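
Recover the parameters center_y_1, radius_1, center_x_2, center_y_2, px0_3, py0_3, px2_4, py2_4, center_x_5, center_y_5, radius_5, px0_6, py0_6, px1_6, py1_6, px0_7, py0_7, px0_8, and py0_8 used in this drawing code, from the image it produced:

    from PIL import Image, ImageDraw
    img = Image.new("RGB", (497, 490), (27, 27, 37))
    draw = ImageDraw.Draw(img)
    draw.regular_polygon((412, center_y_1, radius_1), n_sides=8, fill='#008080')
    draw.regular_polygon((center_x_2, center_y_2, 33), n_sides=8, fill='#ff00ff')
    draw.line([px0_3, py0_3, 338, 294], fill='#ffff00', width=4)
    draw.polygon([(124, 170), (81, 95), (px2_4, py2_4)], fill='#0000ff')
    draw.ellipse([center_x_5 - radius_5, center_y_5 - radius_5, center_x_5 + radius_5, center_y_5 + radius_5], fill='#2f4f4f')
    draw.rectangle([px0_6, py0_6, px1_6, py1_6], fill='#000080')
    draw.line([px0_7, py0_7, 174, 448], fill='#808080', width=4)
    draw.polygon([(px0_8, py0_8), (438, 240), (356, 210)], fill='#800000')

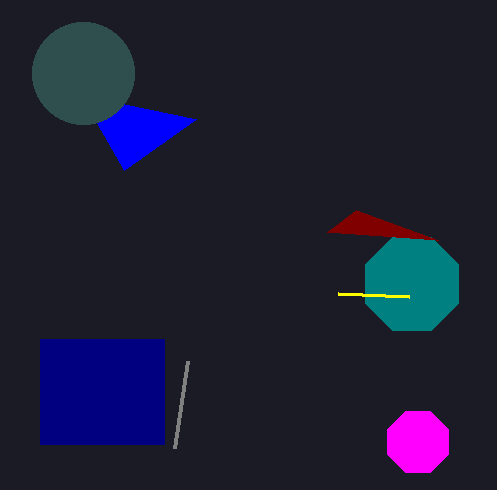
center_y_1 = 284
radius_1 = 50
center_x_2 = 418
center_y_2 = 442
px0_3 = 409
py0_3 = 297
px2_4 = 196
py2_4 = 119
center_x_5 = 83
center_y_5 = 73
radius_5 = 51
px0_6 = 40
py0_6 = 339
px1_6 = 164
py1_6 = 444
px0_7 = 187
py0_7 = 361
px0_8 = 327
py0_8 = 232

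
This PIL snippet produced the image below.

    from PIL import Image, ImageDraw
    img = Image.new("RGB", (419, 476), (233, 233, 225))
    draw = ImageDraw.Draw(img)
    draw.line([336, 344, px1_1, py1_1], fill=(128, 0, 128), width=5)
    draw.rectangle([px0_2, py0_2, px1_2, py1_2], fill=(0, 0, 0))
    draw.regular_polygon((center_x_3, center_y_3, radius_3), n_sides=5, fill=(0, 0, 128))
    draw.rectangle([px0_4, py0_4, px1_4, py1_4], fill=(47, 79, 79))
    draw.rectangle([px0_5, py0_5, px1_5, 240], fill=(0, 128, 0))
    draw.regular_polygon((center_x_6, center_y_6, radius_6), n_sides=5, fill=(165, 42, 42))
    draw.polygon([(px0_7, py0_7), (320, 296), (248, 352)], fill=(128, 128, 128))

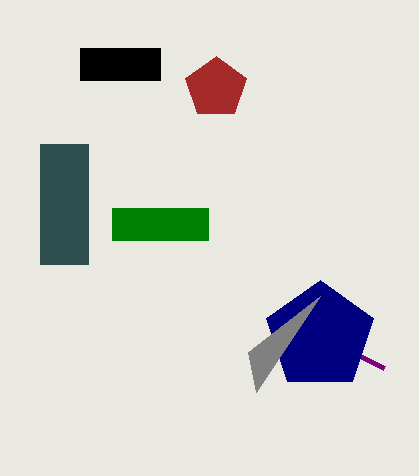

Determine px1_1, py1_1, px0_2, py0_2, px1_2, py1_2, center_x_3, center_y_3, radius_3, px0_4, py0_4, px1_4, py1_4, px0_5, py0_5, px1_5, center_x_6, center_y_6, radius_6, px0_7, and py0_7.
px1_1 = 384, py1_1 = 368, px0_2 = 80, py0_2 = 48, px1_2 = 160, py1_2 = 80, center_x_3 = 320, center_y_3 = 336, radius_3 = 56, px0_4 = 40, py0_4 = 144, px1_4 = 88, py1_4 = 264, px0_5 = 112, py0_5 = 208, px1_5 = 208, center_x_6 = 216, center_y_6 = 88, radius_6 = 32, px0_7 = 256, py0_7 = 392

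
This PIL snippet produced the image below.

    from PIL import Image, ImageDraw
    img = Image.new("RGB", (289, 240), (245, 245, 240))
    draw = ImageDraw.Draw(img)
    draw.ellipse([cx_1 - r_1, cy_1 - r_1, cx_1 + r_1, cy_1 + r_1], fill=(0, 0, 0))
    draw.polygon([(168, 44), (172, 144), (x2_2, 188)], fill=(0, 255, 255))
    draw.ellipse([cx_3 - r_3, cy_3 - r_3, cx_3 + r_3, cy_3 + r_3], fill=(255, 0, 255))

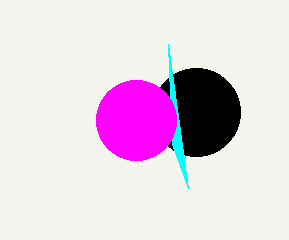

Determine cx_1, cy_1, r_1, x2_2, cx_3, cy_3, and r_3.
cx_1 = 196; cy_1 = 112; r_1 = 44; x2_2 = 188; cx_3 = 136; cy_3 = 120; r_3 = 40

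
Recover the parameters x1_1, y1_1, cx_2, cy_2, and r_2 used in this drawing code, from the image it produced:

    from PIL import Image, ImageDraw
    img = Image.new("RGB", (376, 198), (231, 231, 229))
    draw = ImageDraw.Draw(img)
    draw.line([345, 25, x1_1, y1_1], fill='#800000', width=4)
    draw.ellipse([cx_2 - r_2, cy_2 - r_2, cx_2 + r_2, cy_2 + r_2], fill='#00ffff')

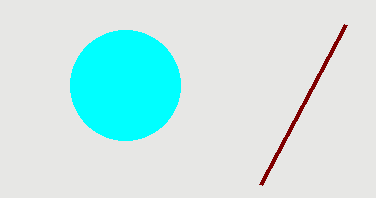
x1_1 = 260; y1_1 = 185; cx_2 = 125; cy_2 = 85; r_2 = 55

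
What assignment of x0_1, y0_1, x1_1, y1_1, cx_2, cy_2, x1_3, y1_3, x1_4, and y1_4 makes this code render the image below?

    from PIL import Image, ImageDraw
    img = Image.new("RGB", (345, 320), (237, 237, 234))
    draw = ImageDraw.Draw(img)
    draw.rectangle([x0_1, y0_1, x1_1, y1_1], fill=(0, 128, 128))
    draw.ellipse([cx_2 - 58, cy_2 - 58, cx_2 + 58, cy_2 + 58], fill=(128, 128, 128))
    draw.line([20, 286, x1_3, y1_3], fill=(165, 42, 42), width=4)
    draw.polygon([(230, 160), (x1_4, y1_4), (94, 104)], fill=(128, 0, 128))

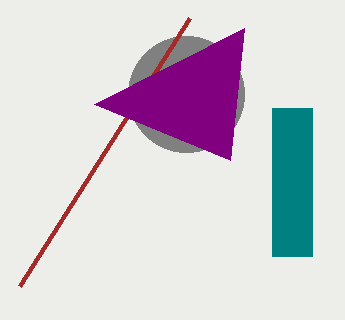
x0_1 = 272
y0_1 = 108
x1_1 = 312
y1_1 = 256
cx_2 = 186
cy_2 = 94
x1_3 = 190
y1_3 = 18
x1_4 = 244
y1_4 = 28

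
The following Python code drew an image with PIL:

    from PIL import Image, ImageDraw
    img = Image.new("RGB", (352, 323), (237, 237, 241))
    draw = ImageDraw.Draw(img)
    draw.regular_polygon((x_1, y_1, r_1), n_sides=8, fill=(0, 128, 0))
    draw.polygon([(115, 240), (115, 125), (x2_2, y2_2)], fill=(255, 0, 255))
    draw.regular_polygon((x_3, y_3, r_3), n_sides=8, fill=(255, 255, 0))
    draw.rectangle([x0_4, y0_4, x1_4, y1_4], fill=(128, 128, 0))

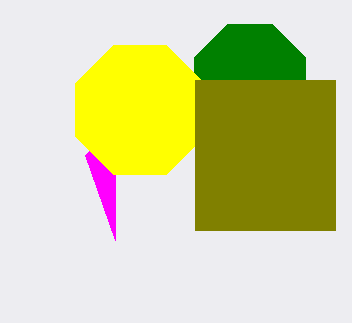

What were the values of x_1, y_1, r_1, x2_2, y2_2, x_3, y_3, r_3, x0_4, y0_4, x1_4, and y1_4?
x_1 = 250
y_1 = 80
r_1 = 60
x2_2 = 85
y2_2 = 155
x_3 = 140
y_3 = 110
r_3 = 70
x0_4 = 195
y0_4 = 80
x1_4 = 335
y1_4 = 230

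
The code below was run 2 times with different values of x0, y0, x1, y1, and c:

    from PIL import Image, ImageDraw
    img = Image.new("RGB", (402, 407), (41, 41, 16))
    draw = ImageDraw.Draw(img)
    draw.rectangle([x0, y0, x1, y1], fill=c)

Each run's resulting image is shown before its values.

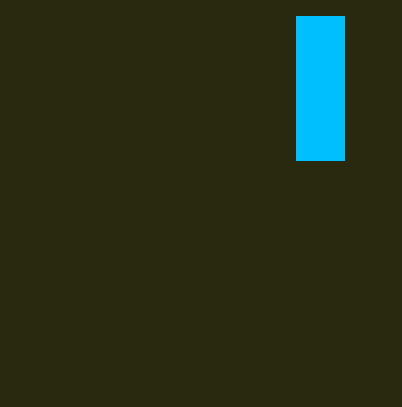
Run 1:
x0 = 296
y0 = 16
x1 = 344
y1 = 160
c = 'deepskyblue'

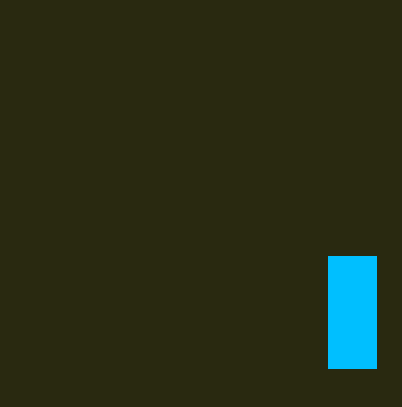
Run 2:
x0 = 328, y0 = 256, x1 = 376, y1 = 368, c = 'deepskyblue'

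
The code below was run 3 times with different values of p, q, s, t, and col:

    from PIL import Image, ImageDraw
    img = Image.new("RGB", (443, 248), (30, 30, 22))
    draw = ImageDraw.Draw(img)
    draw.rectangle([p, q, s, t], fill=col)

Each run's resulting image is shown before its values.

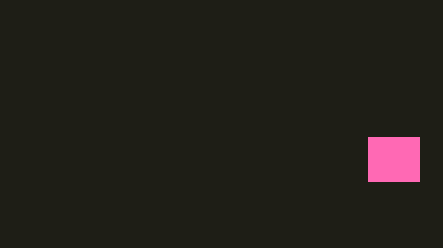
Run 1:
p = 368; q = 137; s = 419; t = 181; col = 'hotpink'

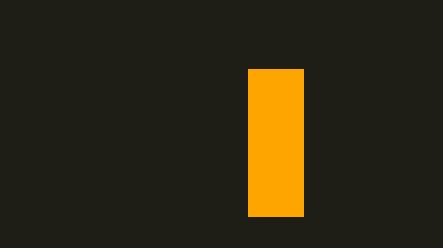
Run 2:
p = 248, q = 69, s = 303, t = 216, col = 'orange'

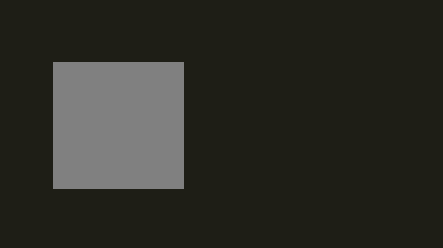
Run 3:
p = 53
q = 62
s = 183
t = 188
col = 'gray'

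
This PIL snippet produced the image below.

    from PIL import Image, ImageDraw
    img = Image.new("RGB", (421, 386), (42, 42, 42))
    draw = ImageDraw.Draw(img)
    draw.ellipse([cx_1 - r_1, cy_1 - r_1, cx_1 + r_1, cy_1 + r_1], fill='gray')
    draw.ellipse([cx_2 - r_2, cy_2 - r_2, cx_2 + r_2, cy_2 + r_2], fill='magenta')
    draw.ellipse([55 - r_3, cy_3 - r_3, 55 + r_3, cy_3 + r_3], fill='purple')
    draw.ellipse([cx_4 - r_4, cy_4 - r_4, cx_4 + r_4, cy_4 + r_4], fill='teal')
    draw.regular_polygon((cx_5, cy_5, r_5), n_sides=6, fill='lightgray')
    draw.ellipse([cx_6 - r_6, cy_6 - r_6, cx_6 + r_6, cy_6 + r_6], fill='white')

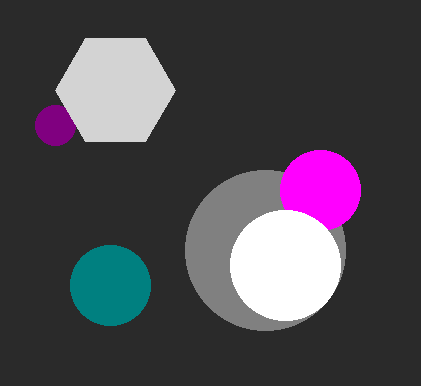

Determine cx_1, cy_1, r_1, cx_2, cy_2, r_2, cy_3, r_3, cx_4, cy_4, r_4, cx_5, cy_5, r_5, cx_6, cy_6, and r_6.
cx_1 = 265
cy_1 = 250
r_1 = 80
cx_2 = 320
cy_2 = 190
r_2 = 40
cy_3 = 125
r_3 = 20
cx_4 = 110
cy_4 = 285
r_4 = 40
cx_5 = 115
cy_5 = 90
r_5 = 60
cx_6 = 285
cy_6 = 265
r_6 = 55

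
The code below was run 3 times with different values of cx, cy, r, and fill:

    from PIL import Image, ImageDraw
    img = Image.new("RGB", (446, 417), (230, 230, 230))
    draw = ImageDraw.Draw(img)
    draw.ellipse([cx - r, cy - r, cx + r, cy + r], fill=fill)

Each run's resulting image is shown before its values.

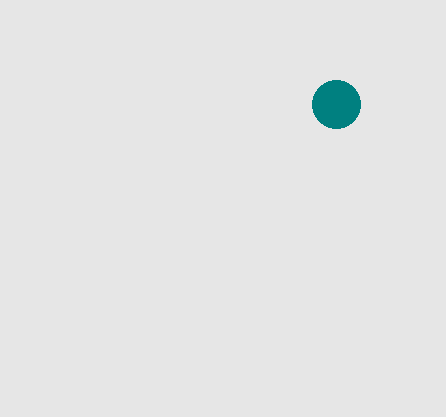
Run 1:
cx = 336; cy = 104; r = 24; fill = 'teal'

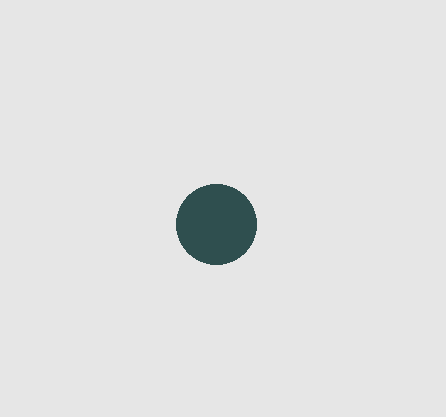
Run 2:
cx = 216; cy = 224; r = 40; fill = 'darkslategray'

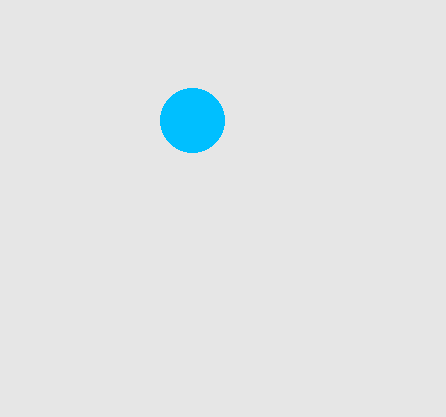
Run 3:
cx = 192
cy = 120
r = 32
fill = 'deepskyblue'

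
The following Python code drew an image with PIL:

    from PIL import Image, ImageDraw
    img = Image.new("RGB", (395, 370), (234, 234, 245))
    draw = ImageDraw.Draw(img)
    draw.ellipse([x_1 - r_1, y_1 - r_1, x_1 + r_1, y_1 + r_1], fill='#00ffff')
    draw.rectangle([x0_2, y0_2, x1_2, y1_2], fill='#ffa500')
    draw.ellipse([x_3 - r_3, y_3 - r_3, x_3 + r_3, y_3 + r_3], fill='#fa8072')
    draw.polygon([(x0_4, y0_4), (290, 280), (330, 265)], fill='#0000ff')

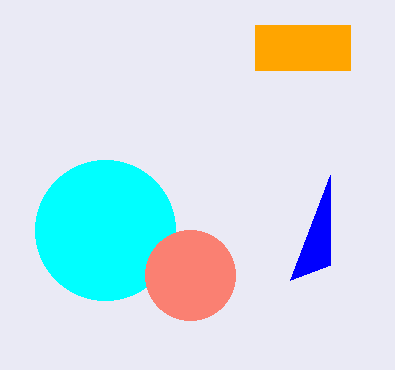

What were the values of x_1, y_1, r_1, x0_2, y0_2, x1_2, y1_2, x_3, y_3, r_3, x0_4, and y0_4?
x_1 = 105, y_1 = 230, r_1 = 70, x0_2 = 255, y0_2 = 25, x1_2 = 350, y1_2 = 70, x_3 = 190, y_3 = 275, r_3 = 45, x0_4 = 330, y0_4 = 175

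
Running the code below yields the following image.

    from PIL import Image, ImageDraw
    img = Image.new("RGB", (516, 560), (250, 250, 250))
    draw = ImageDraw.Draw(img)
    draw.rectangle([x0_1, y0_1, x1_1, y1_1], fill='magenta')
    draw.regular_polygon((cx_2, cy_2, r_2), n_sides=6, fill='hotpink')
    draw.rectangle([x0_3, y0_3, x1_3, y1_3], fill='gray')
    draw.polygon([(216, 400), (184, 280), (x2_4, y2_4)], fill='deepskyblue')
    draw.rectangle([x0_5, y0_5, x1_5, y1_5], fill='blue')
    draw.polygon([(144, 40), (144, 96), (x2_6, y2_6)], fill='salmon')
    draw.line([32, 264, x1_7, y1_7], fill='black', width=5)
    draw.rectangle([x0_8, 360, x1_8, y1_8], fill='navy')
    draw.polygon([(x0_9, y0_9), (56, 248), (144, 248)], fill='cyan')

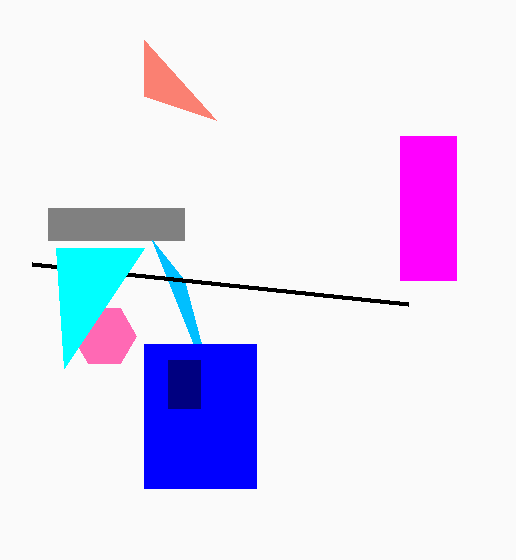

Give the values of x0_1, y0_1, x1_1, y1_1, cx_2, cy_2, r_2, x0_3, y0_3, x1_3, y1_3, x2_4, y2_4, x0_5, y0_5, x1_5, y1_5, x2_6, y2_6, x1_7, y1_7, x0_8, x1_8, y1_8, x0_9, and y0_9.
x0_1 = 400
y0_1 = 136
x1_1 = 456
y1_1 = 280
cx_2 = 104
cy_2 = 336
r_2 = 32
x0_3 = 48
y0_3 = 208
x1_3 = 184
y1_3 = 240
x2_4 = 152
y2_4 = 240
x0_5 = 144
y0_5 = 344
x1_5 = 256
y1_5 = 488
x2_6 = 216
y2_6 = 120
x1_7 = 408
y1_7 = 304
x0_8 = 168
x1_8 = 200
y1_8 = 408
x0_9 = 64
y0_9 = 368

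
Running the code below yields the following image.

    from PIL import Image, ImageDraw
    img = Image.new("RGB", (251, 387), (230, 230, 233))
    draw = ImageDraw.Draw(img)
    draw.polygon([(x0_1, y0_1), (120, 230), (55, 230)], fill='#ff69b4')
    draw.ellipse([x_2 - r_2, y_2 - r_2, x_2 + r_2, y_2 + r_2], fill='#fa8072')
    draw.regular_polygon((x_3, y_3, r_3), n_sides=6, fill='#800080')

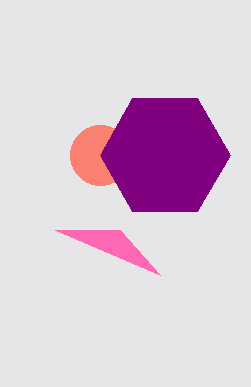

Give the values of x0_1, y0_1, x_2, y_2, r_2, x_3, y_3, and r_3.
x0_1 = 160; y0_1 = 275; x_2 = 100; y_2 = 155; r_2 = 30; x_3 = 165; y_3 = 155; r_3 = 65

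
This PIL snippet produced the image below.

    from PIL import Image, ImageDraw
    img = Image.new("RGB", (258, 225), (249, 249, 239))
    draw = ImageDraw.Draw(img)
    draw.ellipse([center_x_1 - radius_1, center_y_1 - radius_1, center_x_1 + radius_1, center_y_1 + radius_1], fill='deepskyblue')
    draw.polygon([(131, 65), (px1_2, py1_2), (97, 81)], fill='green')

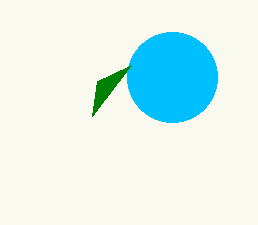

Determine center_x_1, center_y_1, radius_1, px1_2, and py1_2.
center_x_1 = 172
center_y_1 = 77
radius_1 = 45
px1_2 = 92
py1_2 = 116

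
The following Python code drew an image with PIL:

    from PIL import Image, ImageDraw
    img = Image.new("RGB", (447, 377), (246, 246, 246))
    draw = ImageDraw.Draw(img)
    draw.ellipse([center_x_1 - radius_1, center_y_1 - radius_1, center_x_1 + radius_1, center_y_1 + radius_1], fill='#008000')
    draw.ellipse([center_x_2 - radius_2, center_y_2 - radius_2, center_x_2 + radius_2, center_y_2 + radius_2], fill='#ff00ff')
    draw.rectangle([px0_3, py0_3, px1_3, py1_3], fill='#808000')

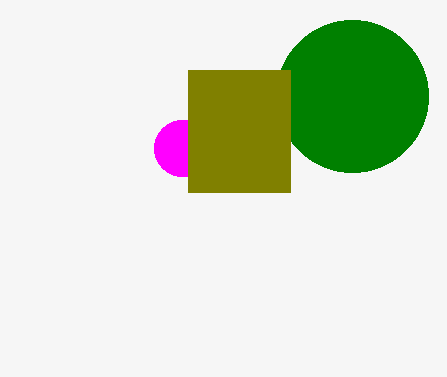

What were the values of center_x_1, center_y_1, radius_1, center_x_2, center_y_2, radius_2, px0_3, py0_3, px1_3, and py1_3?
center_x_1 = 352; center_y_1 = 96; radius_1 = 76; center_x_2 = 182; center_y_2 = 148; radius_2 = 28; px0_3 = 188; py0_3 = 70; px1_3 = 290; py1_3 = 192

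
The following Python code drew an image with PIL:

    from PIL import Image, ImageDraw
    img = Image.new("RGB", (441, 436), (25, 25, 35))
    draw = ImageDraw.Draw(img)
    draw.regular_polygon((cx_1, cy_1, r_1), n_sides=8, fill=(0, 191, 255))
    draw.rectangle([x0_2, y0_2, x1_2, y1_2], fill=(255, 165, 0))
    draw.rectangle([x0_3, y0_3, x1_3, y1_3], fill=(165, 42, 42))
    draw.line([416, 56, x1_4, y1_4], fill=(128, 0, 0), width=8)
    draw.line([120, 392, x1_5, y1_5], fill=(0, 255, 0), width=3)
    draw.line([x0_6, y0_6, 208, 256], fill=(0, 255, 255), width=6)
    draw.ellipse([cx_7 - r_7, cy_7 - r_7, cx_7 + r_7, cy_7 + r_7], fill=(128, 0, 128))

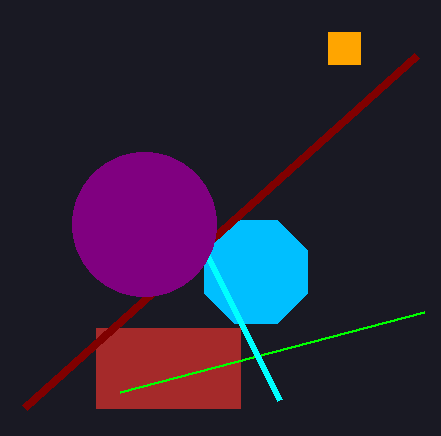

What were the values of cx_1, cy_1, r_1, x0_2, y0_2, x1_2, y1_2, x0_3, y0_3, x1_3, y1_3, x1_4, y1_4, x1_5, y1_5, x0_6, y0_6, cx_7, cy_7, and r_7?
cx_1 = 256; cy_1 = 272; r_1 = 56; x0_2 = 328; y0_2 = 32; x1_2 = 360; y1_2 = 64; x0_3 = 96; y0_3 = 328; x1_3 = 240; y1_3 = 408; x1_4 = 24; y1_4 = 408; x1_5 = 424; y1_5 = 312; x0_6 = 280; y0_6 = 400; cx_7 = 144; cy_7 = 224; r_7 = 72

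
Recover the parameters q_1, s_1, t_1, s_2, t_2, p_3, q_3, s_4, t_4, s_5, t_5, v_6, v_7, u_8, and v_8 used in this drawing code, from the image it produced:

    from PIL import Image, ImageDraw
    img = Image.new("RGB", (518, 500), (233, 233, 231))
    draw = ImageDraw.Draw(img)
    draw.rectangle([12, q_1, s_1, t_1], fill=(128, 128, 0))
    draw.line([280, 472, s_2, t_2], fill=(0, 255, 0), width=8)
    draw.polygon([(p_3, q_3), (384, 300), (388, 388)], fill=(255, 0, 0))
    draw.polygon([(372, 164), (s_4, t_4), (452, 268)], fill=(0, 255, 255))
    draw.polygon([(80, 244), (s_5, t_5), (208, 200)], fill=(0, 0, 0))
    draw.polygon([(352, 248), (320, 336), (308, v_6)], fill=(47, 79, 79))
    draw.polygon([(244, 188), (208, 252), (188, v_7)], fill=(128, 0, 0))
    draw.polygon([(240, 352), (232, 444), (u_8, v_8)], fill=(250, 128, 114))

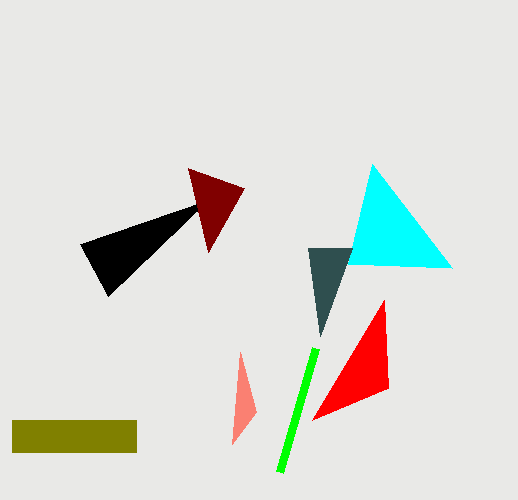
q_1 = 420
s_1 = 136
t_1 = 452
s_2 = 316
t_2 = 348
p_3 = 312
q_3 = 420
s_4 = 348
t_4 = 264
s_5 = 108
t_5 = 296
v_6 = 248
v_7 = 168
u_8 = 256
v_8 = 412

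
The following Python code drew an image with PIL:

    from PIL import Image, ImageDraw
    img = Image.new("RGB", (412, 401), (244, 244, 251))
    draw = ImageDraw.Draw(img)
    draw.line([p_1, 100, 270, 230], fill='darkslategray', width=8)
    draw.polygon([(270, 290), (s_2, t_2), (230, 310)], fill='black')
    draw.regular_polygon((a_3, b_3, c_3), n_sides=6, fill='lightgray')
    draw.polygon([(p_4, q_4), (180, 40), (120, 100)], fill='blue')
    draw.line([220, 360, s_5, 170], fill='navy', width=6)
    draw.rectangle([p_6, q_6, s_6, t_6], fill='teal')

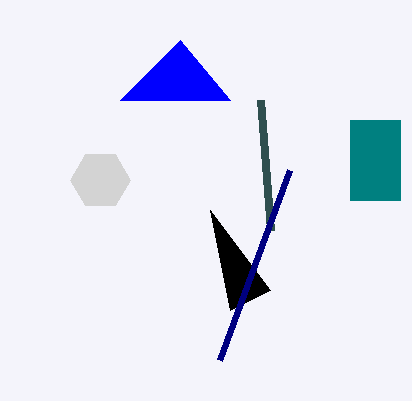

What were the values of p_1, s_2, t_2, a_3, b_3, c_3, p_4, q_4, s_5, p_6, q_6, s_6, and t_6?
p_1 = 260
s_2 = 210
t_2 = 210
a_3 = 100
b_3 = 180
c_3 = 30
p_4 = 230
q_4 = 100
s_5 = 290
p_6 = 350
q_6 = 120
s_6 = 400
t_6 = 200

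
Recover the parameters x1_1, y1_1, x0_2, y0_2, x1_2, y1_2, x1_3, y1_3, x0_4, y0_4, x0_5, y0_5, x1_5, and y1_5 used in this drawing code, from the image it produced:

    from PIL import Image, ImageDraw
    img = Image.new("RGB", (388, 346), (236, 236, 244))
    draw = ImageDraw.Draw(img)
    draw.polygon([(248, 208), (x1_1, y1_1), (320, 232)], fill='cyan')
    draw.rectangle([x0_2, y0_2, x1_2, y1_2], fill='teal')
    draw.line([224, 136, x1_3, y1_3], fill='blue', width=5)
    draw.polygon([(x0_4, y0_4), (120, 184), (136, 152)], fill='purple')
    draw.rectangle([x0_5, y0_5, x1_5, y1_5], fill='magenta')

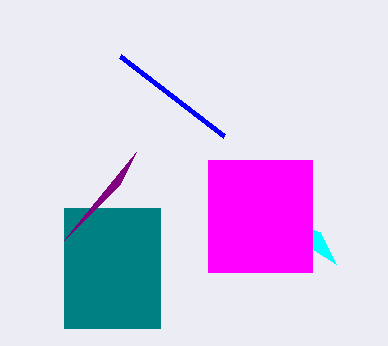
x1_1 = 336; y1_1 = 264; x0_2 = 64; y0_2 = 208; x1_2 = 160; y1_2 = 328; x1_3 = 120; y1_3 = 56; x0_4 = 64; y0_4 = 240; x0_5 = 208; y0_5 = 160; x1_5 = 312; y1_5 = 272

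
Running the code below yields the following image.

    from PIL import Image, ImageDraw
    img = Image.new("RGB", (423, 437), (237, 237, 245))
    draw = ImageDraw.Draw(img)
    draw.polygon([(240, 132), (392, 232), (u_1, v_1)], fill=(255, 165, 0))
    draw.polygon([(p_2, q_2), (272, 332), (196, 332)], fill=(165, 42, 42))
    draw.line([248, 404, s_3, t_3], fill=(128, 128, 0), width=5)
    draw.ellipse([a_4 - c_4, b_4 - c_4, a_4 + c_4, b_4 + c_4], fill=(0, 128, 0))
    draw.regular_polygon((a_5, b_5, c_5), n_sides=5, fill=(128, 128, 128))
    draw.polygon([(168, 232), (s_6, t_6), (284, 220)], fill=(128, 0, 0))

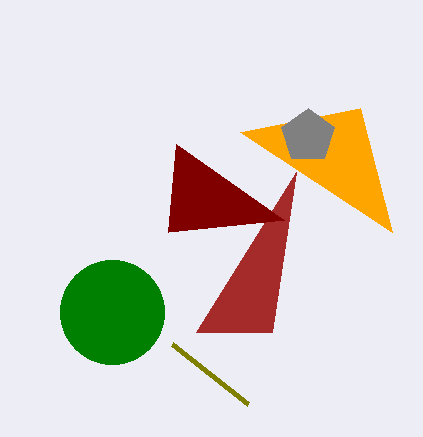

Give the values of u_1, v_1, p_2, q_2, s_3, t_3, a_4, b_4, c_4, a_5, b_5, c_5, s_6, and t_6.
u_1 = 360, v_1 = 108, p_2 = 296, q_2 = 172, s_3 = 172, t_3 = 344, a_4 = 112, b_4 = 312, c_4 = 52, a_5 = 308, b_5 = 136, c_5 = 28, s_6 = 176, t_6 = 144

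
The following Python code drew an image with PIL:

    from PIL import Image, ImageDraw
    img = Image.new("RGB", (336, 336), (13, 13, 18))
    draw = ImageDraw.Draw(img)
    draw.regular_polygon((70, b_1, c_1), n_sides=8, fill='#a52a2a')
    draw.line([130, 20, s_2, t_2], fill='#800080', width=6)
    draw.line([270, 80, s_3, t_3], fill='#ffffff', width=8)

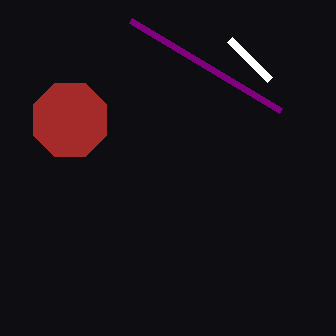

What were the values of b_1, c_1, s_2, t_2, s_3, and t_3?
b_1 = 120; c_1 = 40; s_2 = 280; t_2 = 110; s_3 = 230; t_3 = 40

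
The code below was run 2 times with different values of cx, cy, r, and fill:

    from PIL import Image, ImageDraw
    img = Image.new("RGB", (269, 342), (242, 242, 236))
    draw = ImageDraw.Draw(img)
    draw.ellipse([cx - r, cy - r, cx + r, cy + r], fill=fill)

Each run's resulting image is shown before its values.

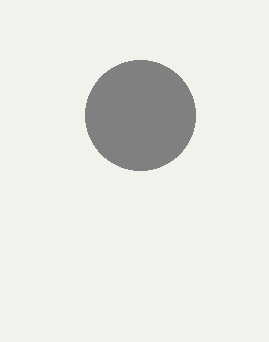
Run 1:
cx = 140, cy = 115, r = 55, fill = 'gray'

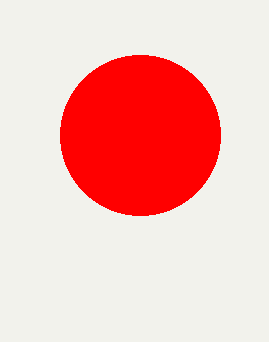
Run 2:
cx = 140; cy = 135; r = 80; fill = 'red'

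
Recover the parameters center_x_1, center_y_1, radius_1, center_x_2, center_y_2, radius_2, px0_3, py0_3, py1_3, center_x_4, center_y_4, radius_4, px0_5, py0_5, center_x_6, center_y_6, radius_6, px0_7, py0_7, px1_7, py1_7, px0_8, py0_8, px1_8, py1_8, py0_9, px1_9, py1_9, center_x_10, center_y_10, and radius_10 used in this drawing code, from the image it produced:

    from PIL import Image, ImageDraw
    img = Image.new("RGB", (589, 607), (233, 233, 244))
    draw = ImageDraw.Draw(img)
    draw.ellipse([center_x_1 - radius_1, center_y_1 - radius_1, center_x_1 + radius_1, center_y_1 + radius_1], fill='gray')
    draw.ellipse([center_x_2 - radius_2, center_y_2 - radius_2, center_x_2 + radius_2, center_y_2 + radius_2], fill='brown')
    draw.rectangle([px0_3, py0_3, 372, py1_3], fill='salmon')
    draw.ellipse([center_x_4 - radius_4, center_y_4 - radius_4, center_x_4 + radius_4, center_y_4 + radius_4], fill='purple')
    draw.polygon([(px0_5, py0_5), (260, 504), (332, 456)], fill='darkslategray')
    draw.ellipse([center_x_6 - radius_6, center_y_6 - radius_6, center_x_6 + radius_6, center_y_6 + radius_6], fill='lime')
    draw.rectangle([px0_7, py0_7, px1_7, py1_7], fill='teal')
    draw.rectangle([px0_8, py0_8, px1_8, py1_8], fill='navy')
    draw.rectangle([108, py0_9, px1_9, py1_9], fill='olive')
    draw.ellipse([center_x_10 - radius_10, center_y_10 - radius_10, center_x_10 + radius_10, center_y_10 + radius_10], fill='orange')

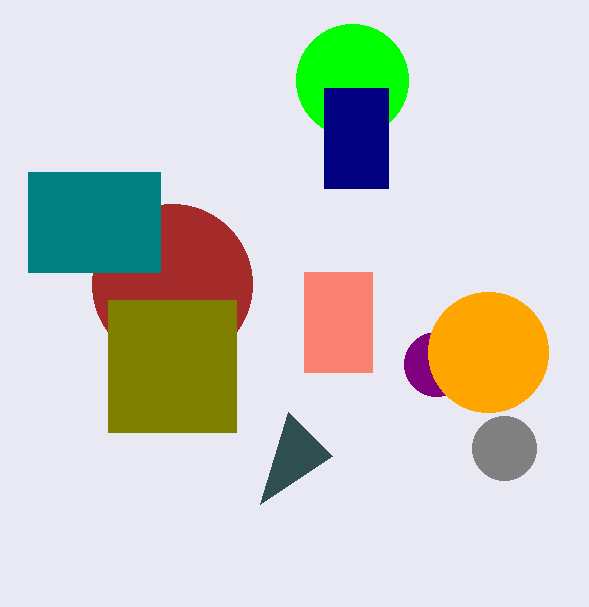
center_x_1 = 504, center_y_1 = 448, radius_1 = 32, center_x_2 = 172, center_y_2 = 284, radius_2 = 80, px0_3 = 304, py0_3 = 272, py1_3 = 372, center_x_4 = 436, center_y_4 = 364, radius_4 = 32, px0_5 = 288, py0_5 = 412, center_x_6 = 352, center_y_6 = 80, radius_6 = 56, px0_7 = 28, py0_7 = 172, px1_7 = 160, py1_7 = 272, px0_8 = 324, py0_8 = 88, px1_8 = 388, py1_8 = 188, py0_9 = 300, px1_9 = 236, py1_9 = 432, center_x_10 = 488, center_y_10 = 352, radius_10 = 60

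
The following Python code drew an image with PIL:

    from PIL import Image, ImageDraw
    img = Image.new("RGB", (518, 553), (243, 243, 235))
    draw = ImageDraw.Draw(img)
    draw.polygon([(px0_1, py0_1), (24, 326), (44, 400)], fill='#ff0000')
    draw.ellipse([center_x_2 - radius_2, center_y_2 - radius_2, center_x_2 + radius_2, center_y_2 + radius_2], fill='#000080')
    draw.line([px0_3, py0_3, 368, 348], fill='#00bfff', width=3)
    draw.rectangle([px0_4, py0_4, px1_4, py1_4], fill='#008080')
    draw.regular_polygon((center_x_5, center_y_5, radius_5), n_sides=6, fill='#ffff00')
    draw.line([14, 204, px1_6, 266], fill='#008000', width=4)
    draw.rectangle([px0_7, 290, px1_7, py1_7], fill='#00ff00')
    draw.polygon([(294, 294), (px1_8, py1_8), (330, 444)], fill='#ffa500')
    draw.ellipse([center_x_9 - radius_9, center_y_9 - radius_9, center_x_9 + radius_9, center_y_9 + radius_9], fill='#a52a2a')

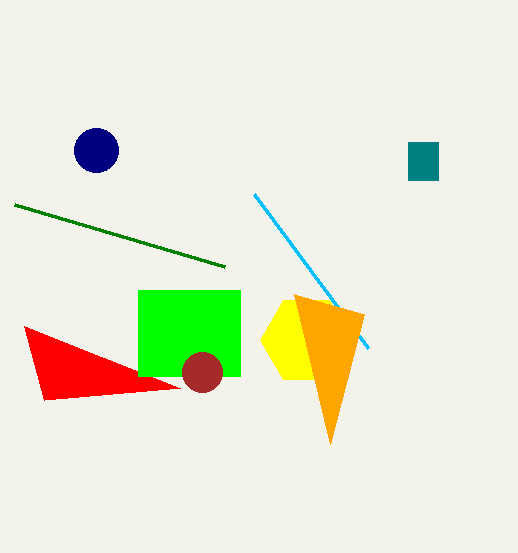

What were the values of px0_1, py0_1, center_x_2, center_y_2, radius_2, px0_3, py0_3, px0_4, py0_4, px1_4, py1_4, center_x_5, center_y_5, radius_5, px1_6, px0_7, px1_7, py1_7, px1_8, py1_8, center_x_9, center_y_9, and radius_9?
px0_1 = 180
py0_1 = 388
center_x_2 = 96
center_y_2 = 150
radius_2 = 22
px0_3 = 254
py0_3 = 194
px0_4 = 408
py0_4 = 142
px1_4 = 438
py1_4 = 180
center_x_5 = 306
center_y_5 = 340
radius_5 = 46
px1_6 = 224
px0_7 = 138
px1_7 = 240
py1_7 = 376
px1_8 = 364
py1_8 = 314
center_x_9 = 202
center_y_9 = 372
radius_9 = 20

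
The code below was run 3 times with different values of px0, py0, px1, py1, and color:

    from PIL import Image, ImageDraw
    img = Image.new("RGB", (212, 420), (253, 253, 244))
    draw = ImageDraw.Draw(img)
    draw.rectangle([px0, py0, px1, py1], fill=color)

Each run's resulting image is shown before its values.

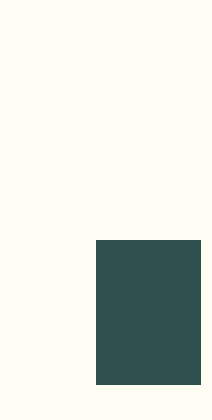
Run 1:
px0 = 96, py0 = 240, px1 = 200, py1 = 384, color = 'darkslategray'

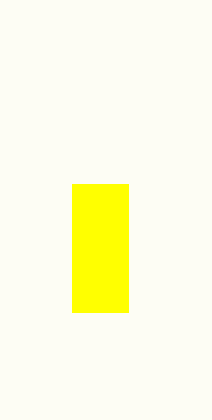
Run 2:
px0 = 72; py0 = 184; px1 = 128; py1 = 312; color = 'yellow'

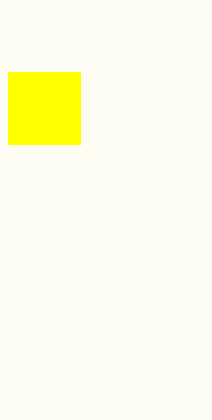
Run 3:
px0 = 8
py0 = 72
px1 = 80
py1 = 144
color = 'yellow'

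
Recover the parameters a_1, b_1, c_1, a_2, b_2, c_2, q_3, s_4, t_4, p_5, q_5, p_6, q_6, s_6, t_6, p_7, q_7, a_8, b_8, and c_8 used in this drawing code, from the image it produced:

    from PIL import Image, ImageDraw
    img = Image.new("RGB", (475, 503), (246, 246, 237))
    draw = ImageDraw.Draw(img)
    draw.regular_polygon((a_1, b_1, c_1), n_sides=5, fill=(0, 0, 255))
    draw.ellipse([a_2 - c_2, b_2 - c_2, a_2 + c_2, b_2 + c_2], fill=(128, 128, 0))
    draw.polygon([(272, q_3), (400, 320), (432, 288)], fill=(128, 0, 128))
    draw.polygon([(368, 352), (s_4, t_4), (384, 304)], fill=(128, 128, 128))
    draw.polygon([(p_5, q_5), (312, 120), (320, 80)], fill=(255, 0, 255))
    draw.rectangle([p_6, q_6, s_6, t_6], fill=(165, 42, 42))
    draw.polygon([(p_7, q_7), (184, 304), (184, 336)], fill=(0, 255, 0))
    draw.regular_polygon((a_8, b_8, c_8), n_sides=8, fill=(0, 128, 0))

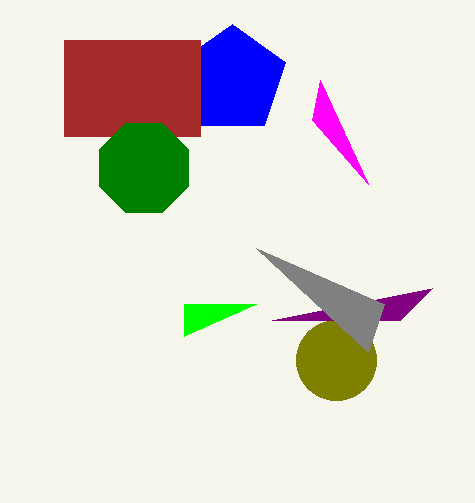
a_1 = 232
b_1 = 80
c_1 = 56
a_2 = 336
b_2 = 360
c_2 = 40
q_3 = 320
s_4 = 256
t_4 = 248
p_5 = 368
q_5 = 184
p_6 = 64
q_6 = 40
s_6 = 200
t_6 = 136
p_7 = 256
q_7 = 304
a_8 = 144
b_8 = 168
c_8 = 48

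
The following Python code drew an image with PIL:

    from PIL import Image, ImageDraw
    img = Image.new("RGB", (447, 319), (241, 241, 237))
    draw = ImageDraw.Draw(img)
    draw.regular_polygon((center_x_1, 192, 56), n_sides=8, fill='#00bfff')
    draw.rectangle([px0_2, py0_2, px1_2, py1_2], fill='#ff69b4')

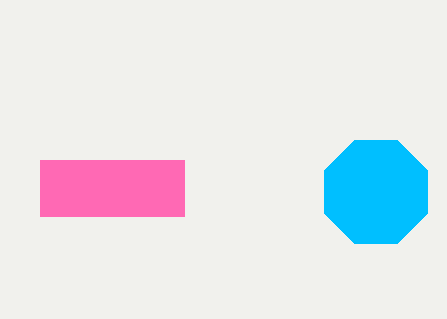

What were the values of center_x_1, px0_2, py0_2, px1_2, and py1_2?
center_x_1 = 376; px0_2 = 40; py0_2 = 160; px1_2 = 184; py1_2 = 216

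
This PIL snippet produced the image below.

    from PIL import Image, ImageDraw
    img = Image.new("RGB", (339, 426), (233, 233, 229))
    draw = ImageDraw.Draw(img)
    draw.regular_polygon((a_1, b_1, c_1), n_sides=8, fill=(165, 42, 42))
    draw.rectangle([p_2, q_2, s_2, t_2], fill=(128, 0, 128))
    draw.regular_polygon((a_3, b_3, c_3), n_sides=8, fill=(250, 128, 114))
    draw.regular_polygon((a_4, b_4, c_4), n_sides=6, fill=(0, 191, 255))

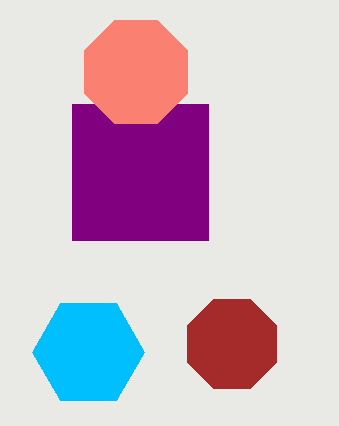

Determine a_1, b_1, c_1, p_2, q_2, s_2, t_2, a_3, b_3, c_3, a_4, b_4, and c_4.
a_1 = 232, b_1 = 344, c_1 = 48, p_2 = 72, q_2 = 104, s_2 = 208, t_2 = 240, a_3 = 136, b_3 = 72, c_3 = 56, a_4 = 88, b_4 = 352, c_4 = 56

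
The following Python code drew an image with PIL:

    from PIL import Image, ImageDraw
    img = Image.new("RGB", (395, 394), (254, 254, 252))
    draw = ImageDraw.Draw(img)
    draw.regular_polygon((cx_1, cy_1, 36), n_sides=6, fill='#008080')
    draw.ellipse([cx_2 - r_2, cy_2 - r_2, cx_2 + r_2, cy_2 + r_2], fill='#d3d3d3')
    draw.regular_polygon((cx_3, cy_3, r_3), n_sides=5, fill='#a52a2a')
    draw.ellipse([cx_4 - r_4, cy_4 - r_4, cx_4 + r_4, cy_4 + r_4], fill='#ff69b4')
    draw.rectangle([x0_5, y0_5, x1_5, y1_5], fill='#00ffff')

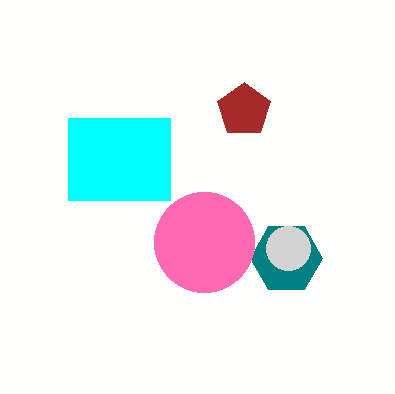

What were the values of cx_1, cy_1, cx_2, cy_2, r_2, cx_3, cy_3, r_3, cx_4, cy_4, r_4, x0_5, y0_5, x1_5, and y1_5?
cx_1 = 286, cy_1 = 258, cx_2 = 288, cy_2 = 248, r_2 = 22, cx_3 = 244, cy_3 = 110, r_3 = 28, cx_4 = 204, cy_4 = 242, r_4 = 50, x0_5 = 68, y0_5 = 118, x1_5 = 170, y1_5 = 200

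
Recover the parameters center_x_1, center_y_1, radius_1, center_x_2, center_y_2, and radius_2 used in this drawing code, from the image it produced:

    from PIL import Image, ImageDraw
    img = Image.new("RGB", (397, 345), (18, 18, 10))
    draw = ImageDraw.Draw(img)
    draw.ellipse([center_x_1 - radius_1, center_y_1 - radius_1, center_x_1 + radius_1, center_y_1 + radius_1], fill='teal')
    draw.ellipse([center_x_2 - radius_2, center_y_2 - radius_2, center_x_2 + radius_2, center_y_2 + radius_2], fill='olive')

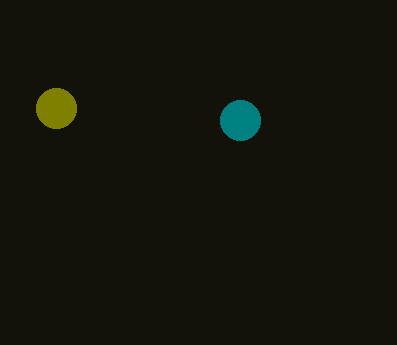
center_x_1 = 240
center_y_1 = 120
radius_1 = 20
center_x_2 = 56
center_y_2 = 108
radius_2 = 20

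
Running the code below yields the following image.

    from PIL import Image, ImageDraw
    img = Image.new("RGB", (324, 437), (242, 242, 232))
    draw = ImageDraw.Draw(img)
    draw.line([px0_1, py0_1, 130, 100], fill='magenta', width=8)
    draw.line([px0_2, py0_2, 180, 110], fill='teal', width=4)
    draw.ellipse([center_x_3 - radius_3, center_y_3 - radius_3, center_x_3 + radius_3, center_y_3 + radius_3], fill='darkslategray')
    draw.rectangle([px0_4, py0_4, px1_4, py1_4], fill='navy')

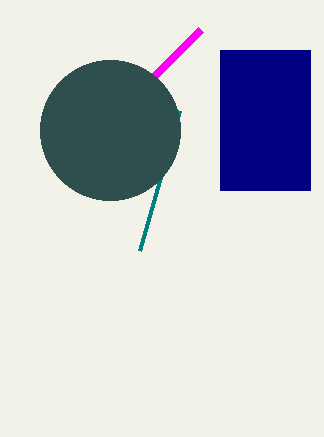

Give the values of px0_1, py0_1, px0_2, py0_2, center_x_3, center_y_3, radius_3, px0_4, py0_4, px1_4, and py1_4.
px0_1 = 200
py0_1 = 30
px0_2 = 140
py0_2 = 250
center_x_3 = 110
center_y_3 = 130
radius_3 = 70
px0_4 = 220
py0_4 = 50
px1_4 = 310
py1_4 = 190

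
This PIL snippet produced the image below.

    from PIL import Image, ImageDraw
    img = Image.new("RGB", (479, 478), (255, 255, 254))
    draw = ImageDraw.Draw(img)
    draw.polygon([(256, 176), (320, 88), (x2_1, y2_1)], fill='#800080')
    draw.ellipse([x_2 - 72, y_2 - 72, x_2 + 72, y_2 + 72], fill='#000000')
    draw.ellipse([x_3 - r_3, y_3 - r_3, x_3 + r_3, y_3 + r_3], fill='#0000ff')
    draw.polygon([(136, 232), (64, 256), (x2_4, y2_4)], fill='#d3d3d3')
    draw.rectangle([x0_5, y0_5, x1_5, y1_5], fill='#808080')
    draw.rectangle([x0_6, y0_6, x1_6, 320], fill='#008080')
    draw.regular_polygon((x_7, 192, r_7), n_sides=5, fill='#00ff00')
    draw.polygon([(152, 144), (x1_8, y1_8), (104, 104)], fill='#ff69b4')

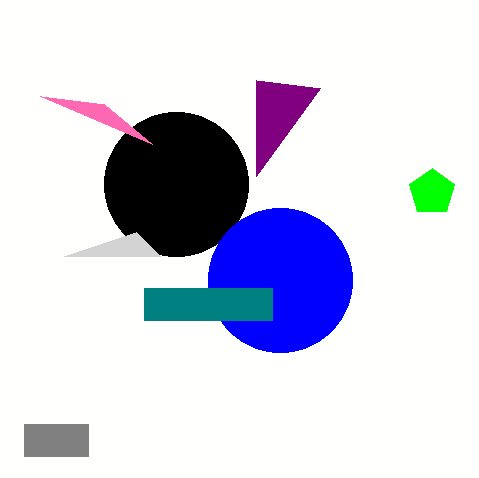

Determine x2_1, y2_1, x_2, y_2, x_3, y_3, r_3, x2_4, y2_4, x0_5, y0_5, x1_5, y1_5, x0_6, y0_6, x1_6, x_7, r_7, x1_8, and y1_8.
x2_1 = 256, y2_1 = 80, x_2 = 176, y_2 = 184, x_3 = 280, y_3 = 280, r_3 = 72, x2_4 = 160, y2_4 = 256, x0_5 = 24, y0_5 = 424, x1_5 = 88, y1_5 = 456, x0_6 = 144, y0_6 = 288, x1_6 = 272, x_7 = 432, r_7 = 24, x1_8 = 40, y1_8 = 96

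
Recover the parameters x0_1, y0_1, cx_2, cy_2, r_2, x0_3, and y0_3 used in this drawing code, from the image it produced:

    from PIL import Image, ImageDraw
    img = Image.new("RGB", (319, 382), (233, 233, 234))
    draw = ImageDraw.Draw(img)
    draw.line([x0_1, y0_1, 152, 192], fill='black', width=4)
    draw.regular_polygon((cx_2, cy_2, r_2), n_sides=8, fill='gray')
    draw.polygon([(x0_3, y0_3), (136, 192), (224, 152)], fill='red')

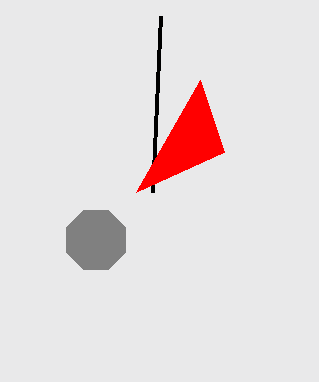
x0_1 = 160; y0_1 = 16; cx_2 = 96; cy_2 = 240; r_2 = 32; x0_3 = 200; y0_3 = 80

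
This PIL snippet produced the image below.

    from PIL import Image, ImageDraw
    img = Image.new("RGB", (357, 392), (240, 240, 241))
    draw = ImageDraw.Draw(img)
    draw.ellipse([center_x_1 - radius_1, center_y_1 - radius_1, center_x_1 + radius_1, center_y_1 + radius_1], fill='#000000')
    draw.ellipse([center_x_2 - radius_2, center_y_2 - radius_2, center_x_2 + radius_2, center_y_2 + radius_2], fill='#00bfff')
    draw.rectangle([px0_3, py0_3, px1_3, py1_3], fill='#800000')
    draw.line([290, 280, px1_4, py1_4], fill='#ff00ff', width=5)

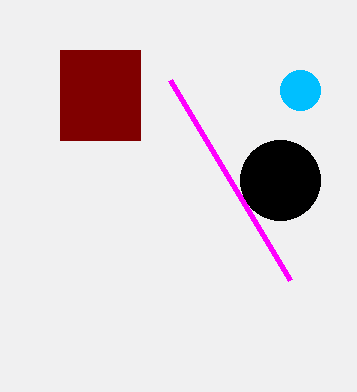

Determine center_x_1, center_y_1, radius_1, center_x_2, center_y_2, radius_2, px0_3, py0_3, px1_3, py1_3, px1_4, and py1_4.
center_x_1 = 280; center_y_1 = 180; radius_1 = 40; center_x_2 = 300; center_y_2 = 90; radius_2 = 20; px0_3 = 60; py0_3 = 50; px1_3 = 140; py1_3 = 140; px1_4 = 170; py1_4 = 80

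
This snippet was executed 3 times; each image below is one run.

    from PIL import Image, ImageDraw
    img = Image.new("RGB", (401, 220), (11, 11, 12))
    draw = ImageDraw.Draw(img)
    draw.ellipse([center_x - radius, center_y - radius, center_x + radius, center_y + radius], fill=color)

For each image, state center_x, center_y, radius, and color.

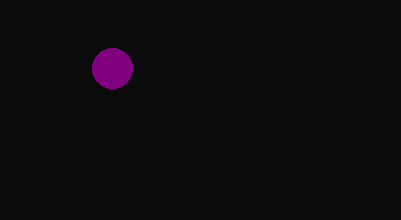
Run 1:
center_x = 112; center_y = 68; radius = 20; color = 'purple'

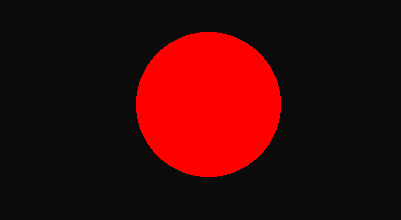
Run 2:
center_x = 208
center_y = 104
radius = 72
color = 'red'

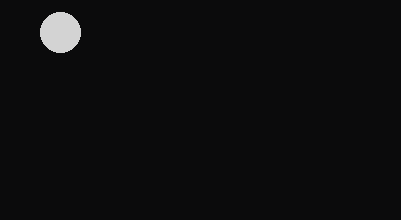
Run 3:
center_x = 60, center_y = 32, radius = 20, color = 'lightgray'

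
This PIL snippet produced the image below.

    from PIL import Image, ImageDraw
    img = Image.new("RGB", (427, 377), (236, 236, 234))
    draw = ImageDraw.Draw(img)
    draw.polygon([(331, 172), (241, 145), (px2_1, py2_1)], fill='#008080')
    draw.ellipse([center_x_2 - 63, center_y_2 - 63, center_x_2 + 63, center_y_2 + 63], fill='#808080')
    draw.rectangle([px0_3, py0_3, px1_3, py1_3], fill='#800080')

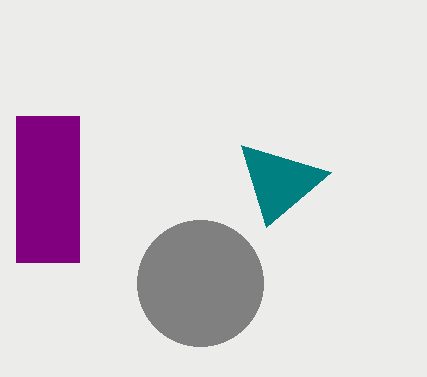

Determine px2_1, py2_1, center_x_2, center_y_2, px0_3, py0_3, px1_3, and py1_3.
px2_1 = 266; py2_1 = 227; center_x_2 = 200; center_y_2 = 283; px0_3 = 16; py0_3 = 116; px1_3 = 79; py1_3 = 262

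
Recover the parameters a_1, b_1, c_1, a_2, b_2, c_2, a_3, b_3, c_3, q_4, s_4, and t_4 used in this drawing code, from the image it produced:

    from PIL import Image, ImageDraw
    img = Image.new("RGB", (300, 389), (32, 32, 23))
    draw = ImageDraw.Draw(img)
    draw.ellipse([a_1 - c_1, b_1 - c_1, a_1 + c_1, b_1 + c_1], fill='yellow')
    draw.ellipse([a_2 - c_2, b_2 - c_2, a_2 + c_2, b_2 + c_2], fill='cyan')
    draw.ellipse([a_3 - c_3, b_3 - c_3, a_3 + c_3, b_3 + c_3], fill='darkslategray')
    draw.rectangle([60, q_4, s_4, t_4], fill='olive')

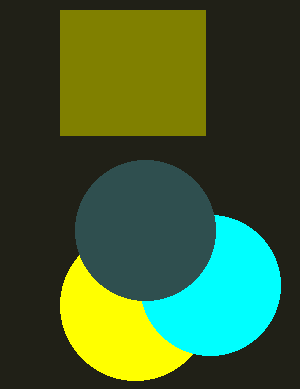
a_1 = 135, b_1 = 305, c_1 = 75, a_2 = 210, b_2 = 285, c_2 = 70, a_3 = 145, b_3 = 230, c_3 = 70, q_4 = 10, s_4 = 205, t_4 = 135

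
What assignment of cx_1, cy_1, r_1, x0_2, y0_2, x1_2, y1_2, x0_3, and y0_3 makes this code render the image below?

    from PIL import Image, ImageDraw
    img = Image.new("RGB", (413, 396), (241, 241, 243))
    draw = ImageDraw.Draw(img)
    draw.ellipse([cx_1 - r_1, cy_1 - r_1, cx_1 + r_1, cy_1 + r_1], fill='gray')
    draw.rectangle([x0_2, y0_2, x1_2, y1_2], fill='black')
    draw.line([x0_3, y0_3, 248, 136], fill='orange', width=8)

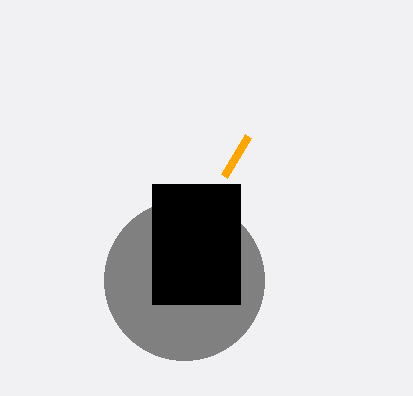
cx_1 = 184, cy_1 = 280, r_1 = 80, x0_2 = 152, y0_2 = 184, x1_2 = 240, y1_2 = 304, x0_3 = 224, y0_3 = 176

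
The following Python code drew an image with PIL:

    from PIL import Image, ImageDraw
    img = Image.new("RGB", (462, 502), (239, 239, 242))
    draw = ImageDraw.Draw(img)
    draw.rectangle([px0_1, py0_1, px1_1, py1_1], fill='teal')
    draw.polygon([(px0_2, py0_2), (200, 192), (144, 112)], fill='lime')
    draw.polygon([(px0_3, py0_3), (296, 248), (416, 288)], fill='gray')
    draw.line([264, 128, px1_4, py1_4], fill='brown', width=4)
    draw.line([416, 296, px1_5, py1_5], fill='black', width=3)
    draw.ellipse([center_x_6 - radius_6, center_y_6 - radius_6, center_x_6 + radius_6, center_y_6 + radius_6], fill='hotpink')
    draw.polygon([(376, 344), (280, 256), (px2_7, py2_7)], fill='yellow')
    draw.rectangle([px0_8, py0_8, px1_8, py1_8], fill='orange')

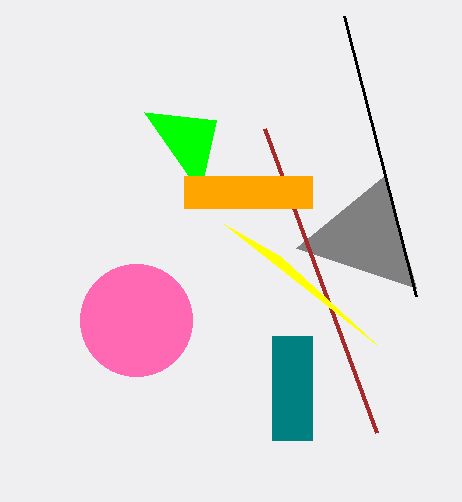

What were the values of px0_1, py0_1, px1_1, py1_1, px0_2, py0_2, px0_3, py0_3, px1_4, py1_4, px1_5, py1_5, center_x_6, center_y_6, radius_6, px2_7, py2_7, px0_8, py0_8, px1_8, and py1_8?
px0_1 = 272
py0_1 = 336
px1_1 = 312
py1_1 = 440
px0_2 = 216
py0_2 = 120
px0_3 = 384
py0_3 = 176
px1_4 = 376
py1_4 = 432
px1_5 = 344
py1_5 = 16
center_x_6 = 136
center_y_6 = 320
radius_6 = 56
px2_7 = 224
py2_7 = 224
px0_8 = 184
py0_8 = 176
px1_8 = 312
py1_8 = 208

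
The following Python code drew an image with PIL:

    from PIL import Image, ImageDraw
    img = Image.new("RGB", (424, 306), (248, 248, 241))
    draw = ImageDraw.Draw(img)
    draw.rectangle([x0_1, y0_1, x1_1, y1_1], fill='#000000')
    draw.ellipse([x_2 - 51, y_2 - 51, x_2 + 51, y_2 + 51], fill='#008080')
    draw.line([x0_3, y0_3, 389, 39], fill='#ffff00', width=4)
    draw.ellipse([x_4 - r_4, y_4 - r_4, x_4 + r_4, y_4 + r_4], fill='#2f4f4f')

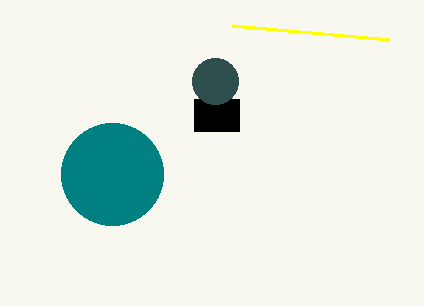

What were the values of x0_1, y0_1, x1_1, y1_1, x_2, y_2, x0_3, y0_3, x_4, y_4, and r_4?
x0_1 = 194, y0_1 = 99, x1_1 = 239, y1_1 = 131, x_2 = 112, y_2 = 174, x0_3 = 232, y0_3 = 25, x_4 = 215, y_4 = 81, r_4 = 23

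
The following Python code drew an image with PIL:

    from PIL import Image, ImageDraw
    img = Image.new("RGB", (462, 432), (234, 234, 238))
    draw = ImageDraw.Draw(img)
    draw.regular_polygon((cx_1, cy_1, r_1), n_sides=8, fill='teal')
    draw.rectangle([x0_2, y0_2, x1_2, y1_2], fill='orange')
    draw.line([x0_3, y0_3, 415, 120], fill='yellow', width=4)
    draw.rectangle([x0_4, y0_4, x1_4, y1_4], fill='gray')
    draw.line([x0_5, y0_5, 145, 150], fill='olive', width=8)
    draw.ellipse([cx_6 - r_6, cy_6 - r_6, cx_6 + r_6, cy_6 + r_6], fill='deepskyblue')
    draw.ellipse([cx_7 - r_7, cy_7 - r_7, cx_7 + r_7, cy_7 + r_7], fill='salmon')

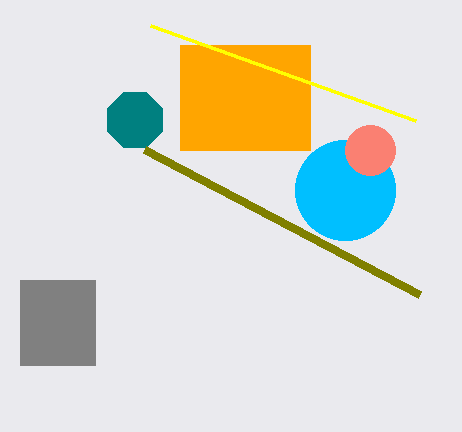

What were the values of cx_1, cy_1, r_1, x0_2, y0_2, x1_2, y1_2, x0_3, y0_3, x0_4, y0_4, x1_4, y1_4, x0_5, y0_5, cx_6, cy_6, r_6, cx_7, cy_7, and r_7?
cx_1 = 135, cy_1 = 120, r_1 = 30, x0_2 = 180, y0_2 = 45, x1_2 = 310, y1_2 = 150, x0_3 = 150, y0_3 = 25, x0_4 = 20, y0_4 = 280, x1_4 = 95, y1_4 = 365, x0_5 = 420, y0_5 = 295, cx_6 = 345, cy_6 = 190, r_6 = 50, cx_7 = 370, cy_7 = 150, r_7 = 25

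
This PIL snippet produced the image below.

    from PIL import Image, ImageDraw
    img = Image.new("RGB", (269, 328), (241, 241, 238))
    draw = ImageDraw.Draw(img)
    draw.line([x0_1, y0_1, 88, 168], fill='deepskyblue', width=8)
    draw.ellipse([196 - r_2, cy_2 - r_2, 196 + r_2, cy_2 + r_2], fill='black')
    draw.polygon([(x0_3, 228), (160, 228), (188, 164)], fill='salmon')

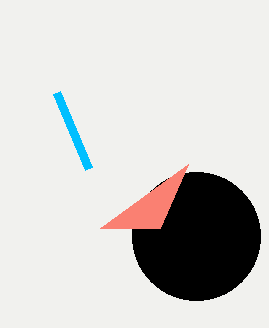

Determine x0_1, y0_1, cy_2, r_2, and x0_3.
x0_1 = 56
y0_1 = 92
cy_2 = 236
r_2 = 64
x0_3 = 100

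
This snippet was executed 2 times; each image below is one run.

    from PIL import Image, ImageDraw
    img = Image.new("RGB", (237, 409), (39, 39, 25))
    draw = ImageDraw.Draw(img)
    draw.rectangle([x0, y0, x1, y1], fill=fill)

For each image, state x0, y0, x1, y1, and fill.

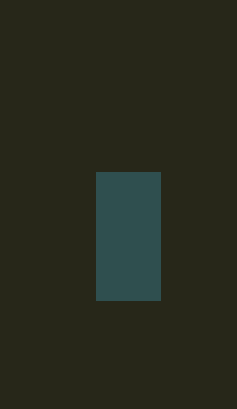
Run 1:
x0 = 96; y0 = 172; x1 = 160; y1 = 300; fill = 'darkslategray'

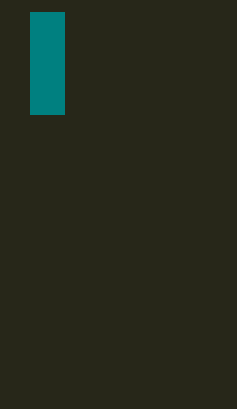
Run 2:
x0 = 30, y0 = 12, x1 = 64, y1 = 114, fill = 'teal'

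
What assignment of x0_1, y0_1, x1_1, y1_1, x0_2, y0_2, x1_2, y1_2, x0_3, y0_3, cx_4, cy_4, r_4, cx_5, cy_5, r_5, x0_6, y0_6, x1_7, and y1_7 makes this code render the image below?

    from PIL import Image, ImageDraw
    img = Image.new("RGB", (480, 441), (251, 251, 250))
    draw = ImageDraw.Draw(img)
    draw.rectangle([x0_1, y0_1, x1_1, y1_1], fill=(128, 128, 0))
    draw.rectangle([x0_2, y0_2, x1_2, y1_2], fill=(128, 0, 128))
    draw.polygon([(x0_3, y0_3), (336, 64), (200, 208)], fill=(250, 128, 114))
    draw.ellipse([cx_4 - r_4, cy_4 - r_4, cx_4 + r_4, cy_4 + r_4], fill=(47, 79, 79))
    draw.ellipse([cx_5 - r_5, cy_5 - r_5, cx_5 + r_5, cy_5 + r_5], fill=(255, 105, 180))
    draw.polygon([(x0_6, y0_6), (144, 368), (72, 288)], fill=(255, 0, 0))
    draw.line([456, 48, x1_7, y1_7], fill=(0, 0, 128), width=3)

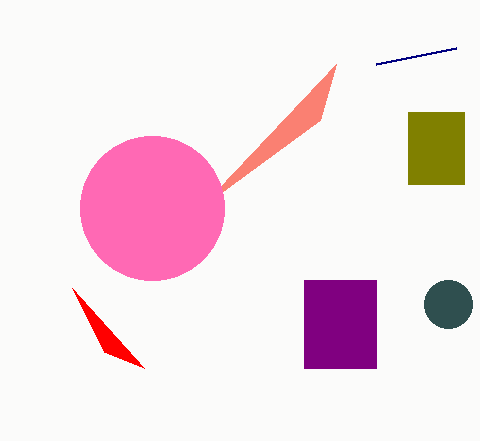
x0_1 = 408; y0_1 = 112; x1_1 = 464; y1_1 = 184; x0_2 = 304; y0_2 = 280; x1_2 = 376; y1_2 = 368; x0_3 = 320; y0_3 = 120; cx_4 = 448; cy_4 = 304; r_4 = 24; cx_5 = 152; cy_5 = 208; r_5 = 72; x0_6 = 104; y0_6 = 352; x1_7 = 376; y1_7 = 64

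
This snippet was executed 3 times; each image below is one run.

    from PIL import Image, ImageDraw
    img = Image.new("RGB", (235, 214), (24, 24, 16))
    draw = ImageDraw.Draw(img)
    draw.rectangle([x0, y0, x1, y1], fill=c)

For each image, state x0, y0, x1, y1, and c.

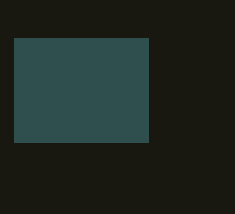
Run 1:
x0 = 14, y0 = 38, x1 = 148, y1 = 142, c = 'darkslategray'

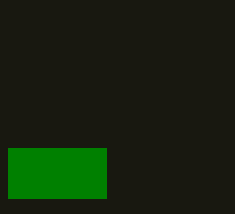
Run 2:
x0 = 8
y0 = 148
x1 = 106
y1 = 198
c = 'green'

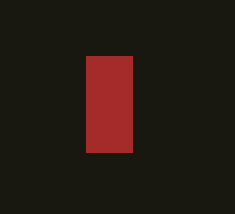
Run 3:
x0 = 86; y0 = 56; x1 = 132; y1 = 152; c = 'brown'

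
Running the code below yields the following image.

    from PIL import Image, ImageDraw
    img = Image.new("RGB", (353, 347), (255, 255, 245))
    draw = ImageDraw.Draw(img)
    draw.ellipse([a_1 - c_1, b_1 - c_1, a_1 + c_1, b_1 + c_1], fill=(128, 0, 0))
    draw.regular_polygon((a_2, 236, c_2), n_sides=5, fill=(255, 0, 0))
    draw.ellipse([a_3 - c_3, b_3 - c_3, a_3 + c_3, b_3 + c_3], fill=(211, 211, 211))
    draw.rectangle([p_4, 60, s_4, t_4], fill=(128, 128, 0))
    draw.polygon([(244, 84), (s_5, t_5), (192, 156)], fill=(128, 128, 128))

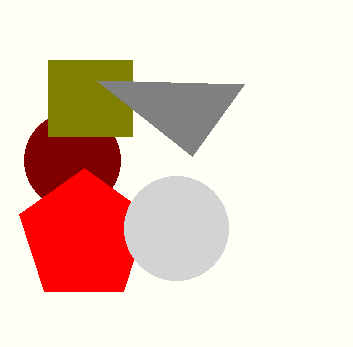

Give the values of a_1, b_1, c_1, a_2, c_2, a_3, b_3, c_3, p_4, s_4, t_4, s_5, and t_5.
a_1 = 72
b_1 = 160
c_1 = 48
a_2 = 84
c_2 = 68
a_3 = 176
b_3 = 228
c_3 = 52
p_4 = 48
s_4 = 132
t_4 = 136
s_5 = 96
t_5 = 80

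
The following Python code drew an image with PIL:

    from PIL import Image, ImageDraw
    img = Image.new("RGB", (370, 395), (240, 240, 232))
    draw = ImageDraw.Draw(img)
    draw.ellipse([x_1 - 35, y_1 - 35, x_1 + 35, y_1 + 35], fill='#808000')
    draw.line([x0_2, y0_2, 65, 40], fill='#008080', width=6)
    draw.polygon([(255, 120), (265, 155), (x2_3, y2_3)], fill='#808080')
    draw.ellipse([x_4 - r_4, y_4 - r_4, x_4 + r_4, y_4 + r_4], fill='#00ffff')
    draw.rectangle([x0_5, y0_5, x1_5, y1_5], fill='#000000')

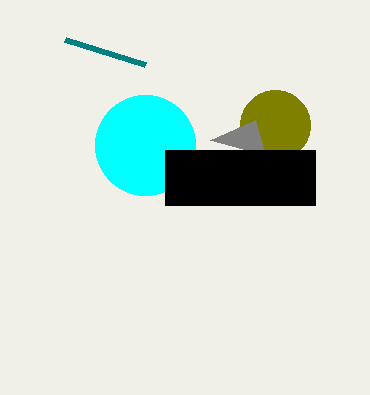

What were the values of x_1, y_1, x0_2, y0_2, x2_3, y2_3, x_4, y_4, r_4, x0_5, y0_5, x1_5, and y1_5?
x_1 = 275; y_1 = 125; x0_2 = 145; y0_2 = 65; x2_3 = 210; y2_3 = 140; x_4 = 145; y_4 = 145; r_4 = 50; x0_5 = 165; y0_5 = 150; x1_5 = 315; y1_5 = 205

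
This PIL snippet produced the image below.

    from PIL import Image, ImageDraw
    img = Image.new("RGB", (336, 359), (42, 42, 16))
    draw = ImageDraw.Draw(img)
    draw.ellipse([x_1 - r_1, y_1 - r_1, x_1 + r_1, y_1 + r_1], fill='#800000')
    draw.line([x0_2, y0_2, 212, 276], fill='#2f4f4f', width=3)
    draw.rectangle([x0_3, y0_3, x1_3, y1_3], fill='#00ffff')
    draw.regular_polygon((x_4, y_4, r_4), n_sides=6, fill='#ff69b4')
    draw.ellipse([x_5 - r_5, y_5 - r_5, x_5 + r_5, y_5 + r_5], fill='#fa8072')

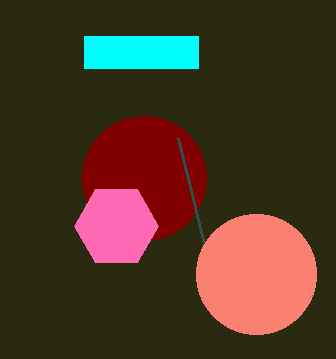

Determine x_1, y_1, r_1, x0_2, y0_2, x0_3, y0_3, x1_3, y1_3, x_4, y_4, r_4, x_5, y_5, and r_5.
x_1 = 144, y_1 = 178, r_1 = 62, x0_2 = 178, y0_2 = 138, x0_3 = 84, y0_3 = 36, x1_3 = 198, y1_3 = 68, x_4 = 116, y_4 = 226, r_4 = 42, x_5 = 256, y_5 = 274, r_5 = 60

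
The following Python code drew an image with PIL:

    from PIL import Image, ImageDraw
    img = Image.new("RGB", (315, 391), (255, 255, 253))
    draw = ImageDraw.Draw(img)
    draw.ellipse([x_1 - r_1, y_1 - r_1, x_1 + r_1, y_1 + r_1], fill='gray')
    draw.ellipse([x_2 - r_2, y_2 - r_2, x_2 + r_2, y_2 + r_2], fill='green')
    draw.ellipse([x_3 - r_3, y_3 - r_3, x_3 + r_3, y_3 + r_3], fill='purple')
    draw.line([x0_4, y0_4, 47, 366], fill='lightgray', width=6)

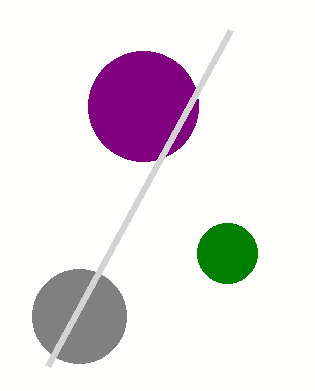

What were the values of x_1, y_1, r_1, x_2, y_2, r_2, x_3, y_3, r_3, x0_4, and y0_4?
x_1 = 79; y_1 = 316; r_1 = 47; x_2 = 227; y_2 = 253; r_2 = 30; x_3 = 143; y_3 = 106; r_3 = 55; x0_4 = 230; y0_4 = 30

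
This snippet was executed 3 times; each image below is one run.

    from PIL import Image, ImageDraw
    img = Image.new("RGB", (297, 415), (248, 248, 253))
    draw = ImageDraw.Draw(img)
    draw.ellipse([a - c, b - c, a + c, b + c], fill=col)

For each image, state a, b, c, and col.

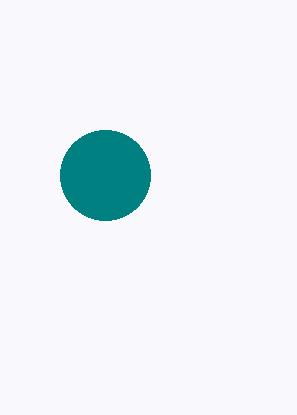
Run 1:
a = 105
b = 175
c = 45
col = 'teal'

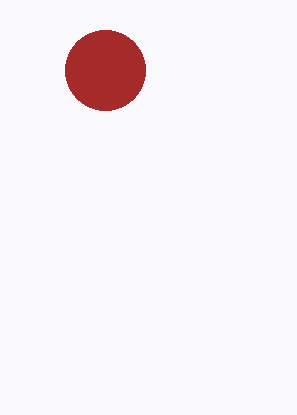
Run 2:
a = 105; b = 70; c = 40; col = 'brown'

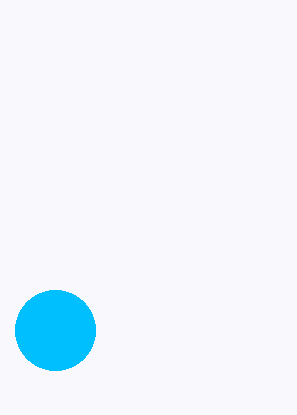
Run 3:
a = 55; b = 330; c = 40; col = 'deepskyblue'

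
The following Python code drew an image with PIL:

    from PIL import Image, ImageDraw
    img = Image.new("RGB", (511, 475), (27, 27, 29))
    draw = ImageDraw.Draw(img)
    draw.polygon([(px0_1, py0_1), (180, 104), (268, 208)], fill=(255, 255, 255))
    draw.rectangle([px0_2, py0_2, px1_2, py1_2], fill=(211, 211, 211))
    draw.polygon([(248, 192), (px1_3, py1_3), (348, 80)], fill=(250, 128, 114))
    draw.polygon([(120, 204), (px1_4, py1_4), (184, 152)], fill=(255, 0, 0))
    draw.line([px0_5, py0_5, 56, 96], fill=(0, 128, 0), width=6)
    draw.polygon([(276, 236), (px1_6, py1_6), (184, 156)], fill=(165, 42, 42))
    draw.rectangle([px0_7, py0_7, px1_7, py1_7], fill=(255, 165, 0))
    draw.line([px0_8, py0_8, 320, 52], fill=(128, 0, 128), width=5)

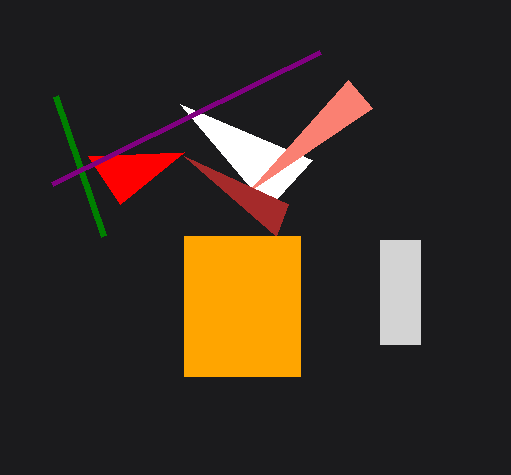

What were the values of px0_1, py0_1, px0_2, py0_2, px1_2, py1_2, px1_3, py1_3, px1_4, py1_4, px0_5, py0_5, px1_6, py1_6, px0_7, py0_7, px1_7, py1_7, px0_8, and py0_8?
px0_1 = 312; py0_1 = 160; px0_2 = 380; py0_2 = 240; px1_2 = 420; py1_2 = 344; px1_3 = 372; py1_3 = 108; px1_4 = 88; py1_4 = 156; px0_5 = 104; py0_5 = 236; px1_6 = 288; py1_6 = 204; px0_7 = 184; py0_7 = 236; px1_7 = 300; py1_7 = 376; px0_8 = 52; py0_8 = 184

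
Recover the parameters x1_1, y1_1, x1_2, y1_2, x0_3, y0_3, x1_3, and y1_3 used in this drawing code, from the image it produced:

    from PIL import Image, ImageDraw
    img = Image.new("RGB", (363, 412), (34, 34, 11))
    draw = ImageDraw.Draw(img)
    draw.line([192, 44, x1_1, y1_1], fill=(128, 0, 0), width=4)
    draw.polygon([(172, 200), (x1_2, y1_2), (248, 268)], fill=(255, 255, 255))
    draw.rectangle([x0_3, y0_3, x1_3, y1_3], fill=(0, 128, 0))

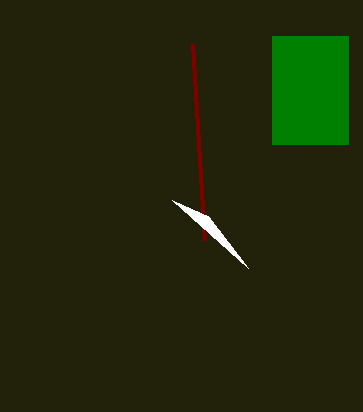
x1_1 = 204, y1_1 = 240, x1_2 = 208, y1_2 = 216, x0_3 = 272, y0_3 = 36, x1_3 = 348, y1_3 = 144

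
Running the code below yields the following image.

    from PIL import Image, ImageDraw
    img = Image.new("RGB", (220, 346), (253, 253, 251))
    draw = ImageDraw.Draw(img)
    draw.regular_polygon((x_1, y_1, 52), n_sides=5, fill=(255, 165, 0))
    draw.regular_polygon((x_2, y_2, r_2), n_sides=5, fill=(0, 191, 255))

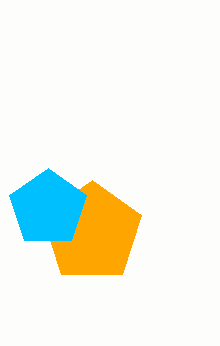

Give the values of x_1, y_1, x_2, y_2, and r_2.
x_1 = 92; y_1 = 232; x_2 = 48; y_2 = 208; r_2 = 40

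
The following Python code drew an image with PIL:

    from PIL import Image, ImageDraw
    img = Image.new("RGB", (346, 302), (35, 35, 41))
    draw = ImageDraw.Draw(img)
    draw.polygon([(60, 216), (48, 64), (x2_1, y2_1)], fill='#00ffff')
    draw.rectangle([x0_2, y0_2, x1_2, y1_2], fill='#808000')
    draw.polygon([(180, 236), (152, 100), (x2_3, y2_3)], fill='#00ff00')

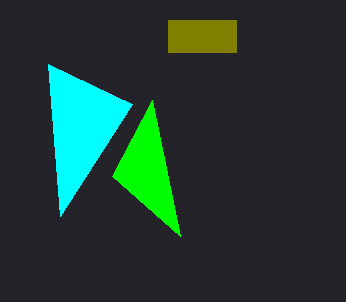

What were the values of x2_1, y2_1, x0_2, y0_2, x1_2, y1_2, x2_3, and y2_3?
x2_1 = 132
y2_1 = 104
x0_2 = 168
y0_2 = 20
x1_2 = 236
y1_2 = 52
x2_3 = 112
y2_3 = 176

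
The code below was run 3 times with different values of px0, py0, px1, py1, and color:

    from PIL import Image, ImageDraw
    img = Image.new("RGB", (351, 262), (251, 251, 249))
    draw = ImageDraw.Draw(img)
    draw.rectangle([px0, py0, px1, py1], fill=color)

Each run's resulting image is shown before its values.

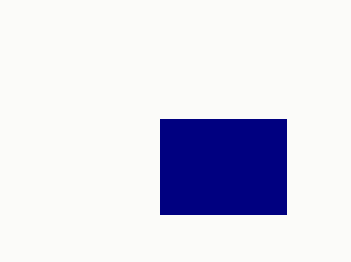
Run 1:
px0 = 160, py0 = 119, px1 = 286, py1 = 214, color = 'navy'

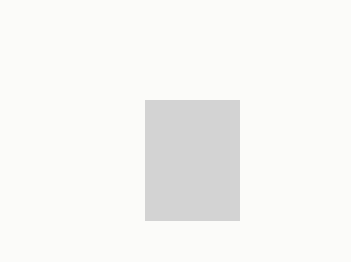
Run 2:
px0 = 145
py0 = 100
px1 = 239
py1 = 220
color = 'lightgray'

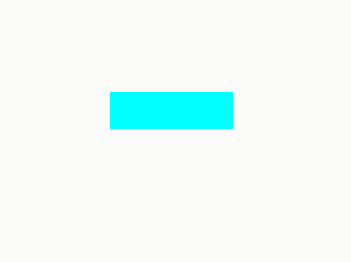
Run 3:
px0 = 110; py0 = 92; px1 = 232; py1 = 128; color = 'cyan'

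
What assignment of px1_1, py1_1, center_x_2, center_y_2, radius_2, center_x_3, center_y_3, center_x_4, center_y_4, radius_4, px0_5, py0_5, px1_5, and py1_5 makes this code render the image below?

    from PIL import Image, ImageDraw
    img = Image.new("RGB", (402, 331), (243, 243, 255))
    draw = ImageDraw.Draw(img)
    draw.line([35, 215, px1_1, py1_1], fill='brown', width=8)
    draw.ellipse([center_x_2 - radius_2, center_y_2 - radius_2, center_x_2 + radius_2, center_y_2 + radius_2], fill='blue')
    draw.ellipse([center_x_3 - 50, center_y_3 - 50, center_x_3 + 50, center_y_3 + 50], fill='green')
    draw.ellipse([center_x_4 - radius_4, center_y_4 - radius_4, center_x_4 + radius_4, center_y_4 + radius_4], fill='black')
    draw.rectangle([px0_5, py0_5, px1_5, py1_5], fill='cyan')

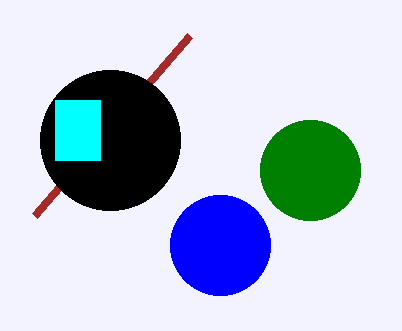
px1_1 = 190
py1_1 = 35
center_x_2 = 220
center_y_2 = 245
radius_2 = 50
center_x_3 = 310
center_y_3 = 170
center_x_4 = 110
center_y_4 = 140
radius_4 = 70
px0_5 = 55
py0_5 = 100
px1_5 = 100
py1_5 = 160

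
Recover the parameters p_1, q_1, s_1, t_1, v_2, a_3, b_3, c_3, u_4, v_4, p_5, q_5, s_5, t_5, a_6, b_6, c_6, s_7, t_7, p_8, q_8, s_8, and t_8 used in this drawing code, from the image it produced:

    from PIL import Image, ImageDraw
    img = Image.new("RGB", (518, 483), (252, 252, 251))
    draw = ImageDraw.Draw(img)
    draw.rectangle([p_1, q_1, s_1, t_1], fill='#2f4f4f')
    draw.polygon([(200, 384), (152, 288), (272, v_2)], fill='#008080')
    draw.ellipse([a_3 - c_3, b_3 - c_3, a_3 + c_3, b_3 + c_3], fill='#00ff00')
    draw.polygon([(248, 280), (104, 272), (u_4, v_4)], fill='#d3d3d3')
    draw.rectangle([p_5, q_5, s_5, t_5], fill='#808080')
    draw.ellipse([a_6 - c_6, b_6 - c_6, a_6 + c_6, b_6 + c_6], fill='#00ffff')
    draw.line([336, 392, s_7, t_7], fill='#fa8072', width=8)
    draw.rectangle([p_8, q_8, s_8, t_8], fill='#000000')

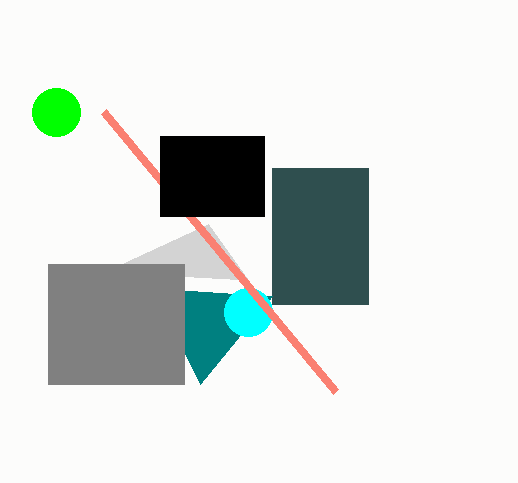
p_1 = 272, q_1 = 168, s_1 = 368, t_1 = 304, v_2 = 296, a_3 = 56, b_3 = 112, c_3 = 24, u_4 = 208, v_4 = 224, p_5 = 48, q_5 = 264, s_5 = 184, t_5 = 384, a_6 = 248, b_6 = 312, c_6 = 24, s_7 = 104, t_7 = 112, p_8 = 160, q_8 = 136, s_8 = 264, t_8 = 216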